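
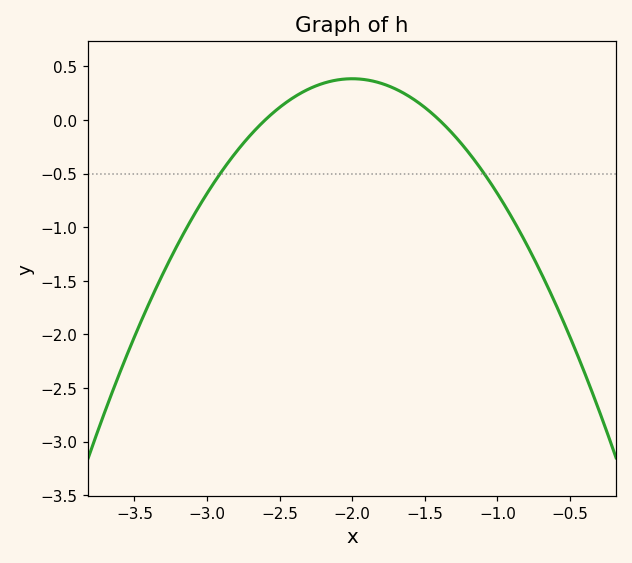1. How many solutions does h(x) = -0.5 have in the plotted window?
2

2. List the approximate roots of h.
-2.6, -1.4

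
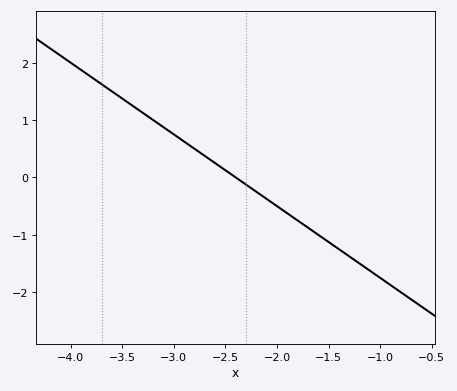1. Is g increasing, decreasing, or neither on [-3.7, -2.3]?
decreasing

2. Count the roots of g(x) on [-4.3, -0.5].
1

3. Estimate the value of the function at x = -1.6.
-1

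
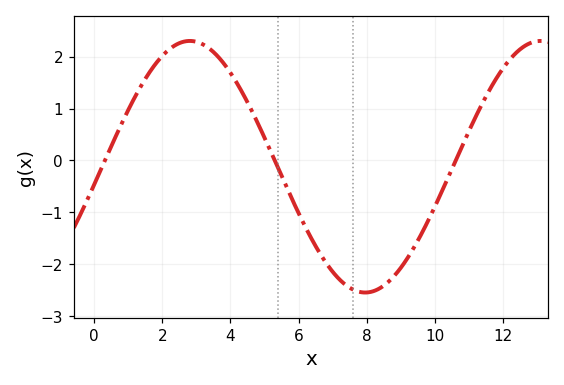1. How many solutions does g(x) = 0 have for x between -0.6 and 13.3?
3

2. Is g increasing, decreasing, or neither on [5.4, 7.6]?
decreasing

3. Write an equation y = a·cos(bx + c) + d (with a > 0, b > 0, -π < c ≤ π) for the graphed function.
y = 2.42cos(0.61x - 1.7) - 0.12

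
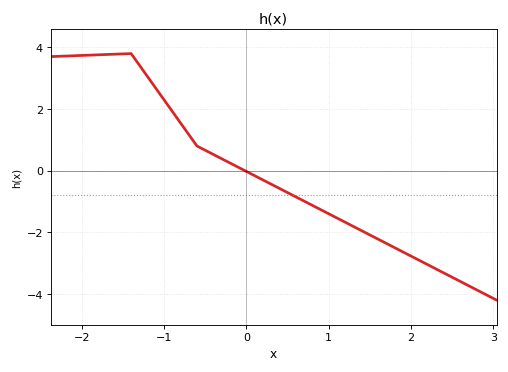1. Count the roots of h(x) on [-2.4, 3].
1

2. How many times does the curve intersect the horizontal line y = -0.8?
1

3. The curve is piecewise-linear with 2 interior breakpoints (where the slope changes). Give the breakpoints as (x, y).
(-1.4, 3.8); (-0.6, 0.8)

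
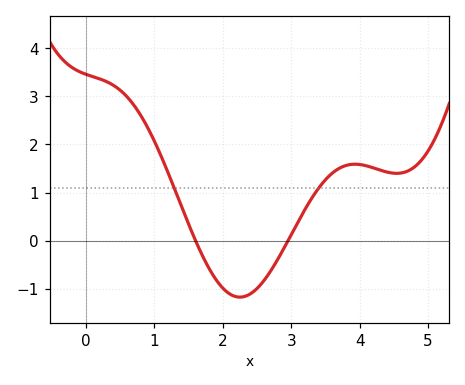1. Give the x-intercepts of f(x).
1.6, 3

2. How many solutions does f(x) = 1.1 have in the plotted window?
2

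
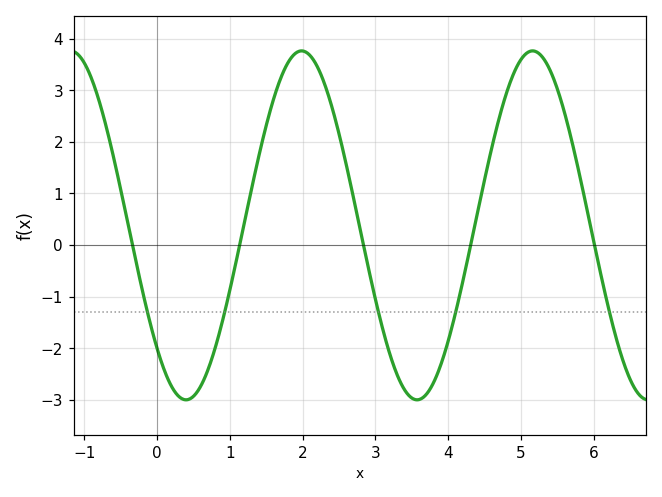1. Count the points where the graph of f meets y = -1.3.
5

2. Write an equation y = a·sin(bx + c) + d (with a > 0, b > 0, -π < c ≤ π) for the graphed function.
y = 3.38sin(1.98x - 2.36) + 0.38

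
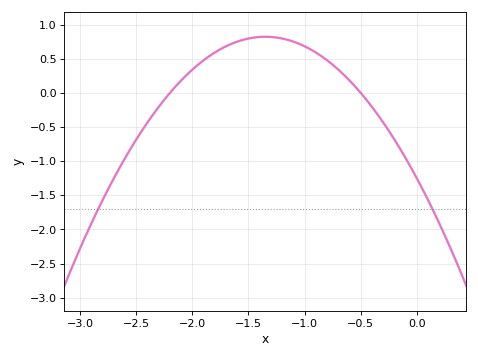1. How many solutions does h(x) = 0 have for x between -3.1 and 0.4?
2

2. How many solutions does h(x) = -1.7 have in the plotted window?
2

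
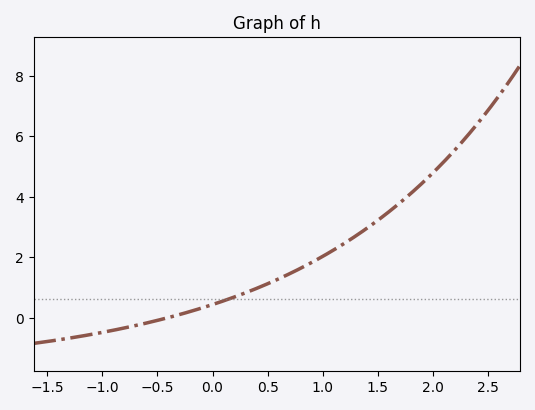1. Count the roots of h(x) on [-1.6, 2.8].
1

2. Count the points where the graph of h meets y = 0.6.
1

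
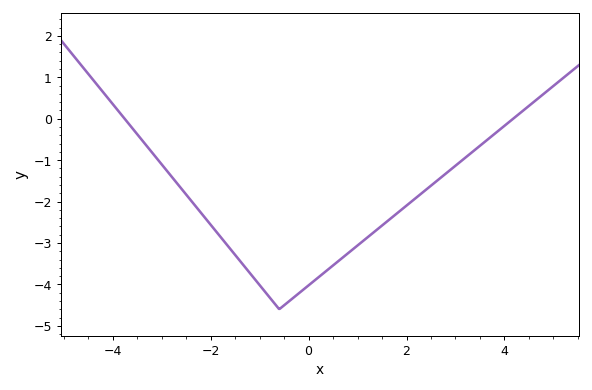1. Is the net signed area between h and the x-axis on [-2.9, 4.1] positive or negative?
negative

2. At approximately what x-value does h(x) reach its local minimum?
-0.6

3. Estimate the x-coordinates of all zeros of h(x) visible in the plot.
-3.8, 4.2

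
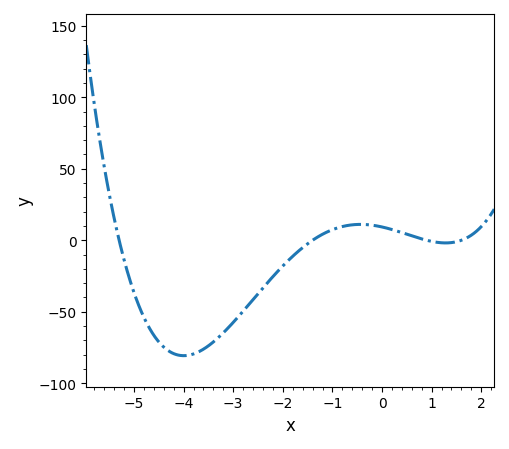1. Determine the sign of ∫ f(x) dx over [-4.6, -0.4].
negative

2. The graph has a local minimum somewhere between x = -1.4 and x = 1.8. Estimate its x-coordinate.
1.2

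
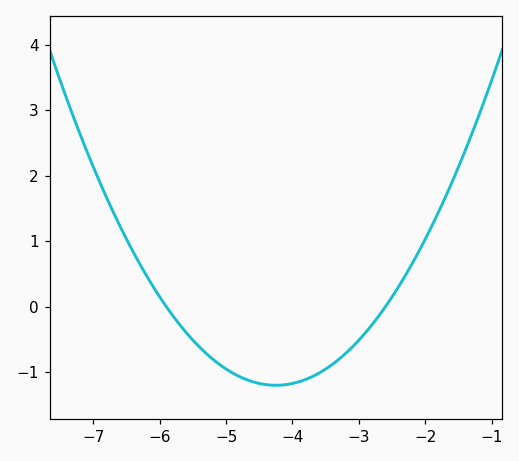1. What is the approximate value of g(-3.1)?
-0.6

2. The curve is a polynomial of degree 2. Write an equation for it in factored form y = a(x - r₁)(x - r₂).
y = 0.44(x + 5.9)(x + 2.6)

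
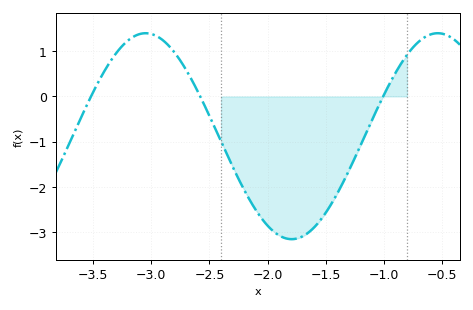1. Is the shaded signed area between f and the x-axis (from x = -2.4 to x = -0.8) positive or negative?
negative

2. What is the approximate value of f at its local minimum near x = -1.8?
-3.2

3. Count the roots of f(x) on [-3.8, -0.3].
3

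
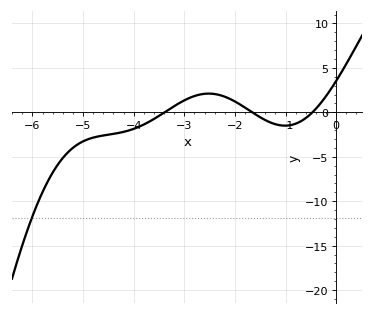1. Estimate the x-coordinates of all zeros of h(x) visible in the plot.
-3.39, -1.66, -0.469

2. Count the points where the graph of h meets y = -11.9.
1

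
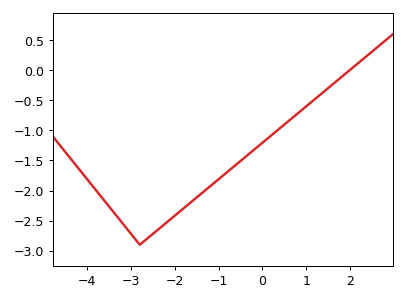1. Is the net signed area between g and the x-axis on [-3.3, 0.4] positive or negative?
negative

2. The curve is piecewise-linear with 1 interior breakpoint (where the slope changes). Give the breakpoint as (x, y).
(-2.8, -2.9)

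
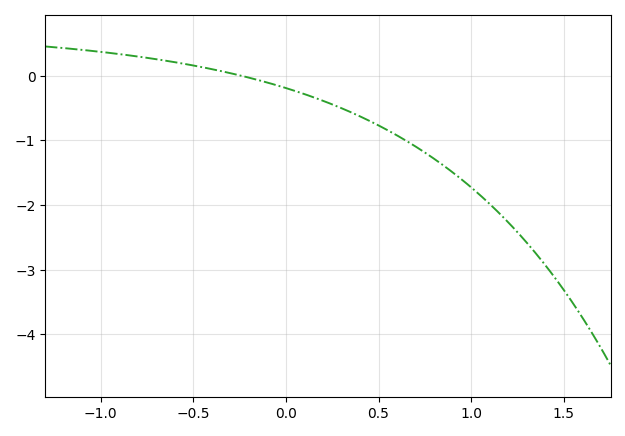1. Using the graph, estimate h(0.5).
-0.8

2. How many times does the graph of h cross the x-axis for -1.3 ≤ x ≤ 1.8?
1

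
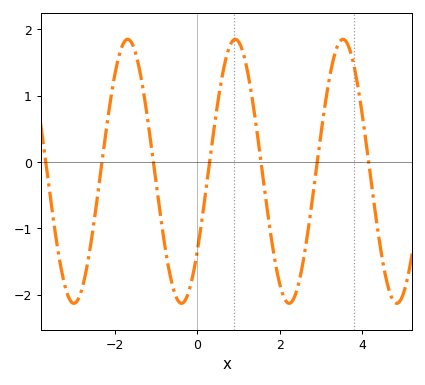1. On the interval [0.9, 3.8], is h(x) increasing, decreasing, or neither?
neither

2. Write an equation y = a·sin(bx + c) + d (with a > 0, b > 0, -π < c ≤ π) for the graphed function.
y = 1.99sin(2.4x - 0.65) - 0.14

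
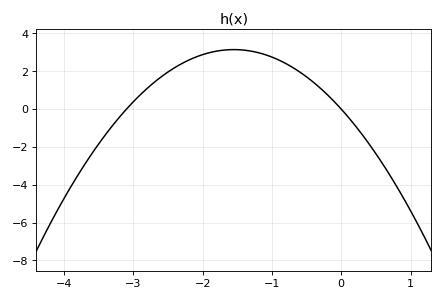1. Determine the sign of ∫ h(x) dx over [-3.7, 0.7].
positive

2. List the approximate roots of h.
-3.1, 0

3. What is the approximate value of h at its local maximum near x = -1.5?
3.15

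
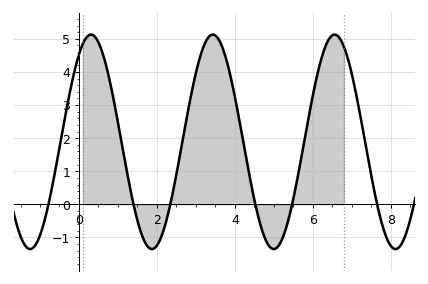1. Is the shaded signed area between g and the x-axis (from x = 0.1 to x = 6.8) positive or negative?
positive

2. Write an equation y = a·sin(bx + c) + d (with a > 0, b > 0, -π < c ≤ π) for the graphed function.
y = 3.24sin(2x + 0.95) + 1.89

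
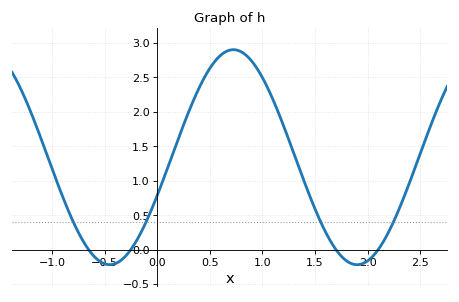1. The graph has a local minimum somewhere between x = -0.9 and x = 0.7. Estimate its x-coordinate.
-0.5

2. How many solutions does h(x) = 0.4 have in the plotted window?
4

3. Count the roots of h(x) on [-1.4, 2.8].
4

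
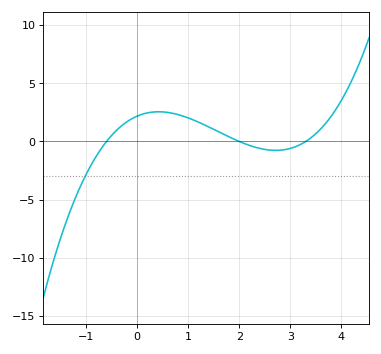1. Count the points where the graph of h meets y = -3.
1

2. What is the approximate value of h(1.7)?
0.607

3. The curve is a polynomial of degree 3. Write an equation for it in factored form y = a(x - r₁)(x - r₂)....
y = 0.55(x + 0.6)(x - 2)(x - 3.3)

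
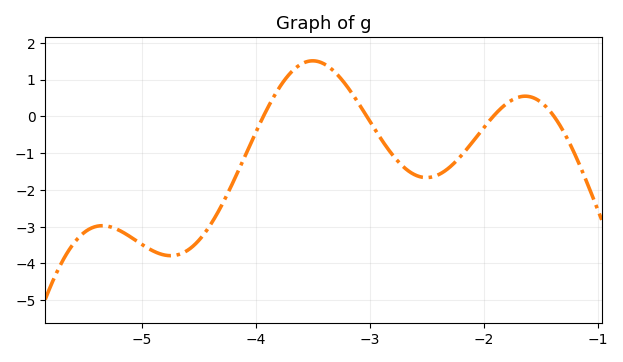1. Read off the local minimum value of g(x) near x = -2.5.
-1.7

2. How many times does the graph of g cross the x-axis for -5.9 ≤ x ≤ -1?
4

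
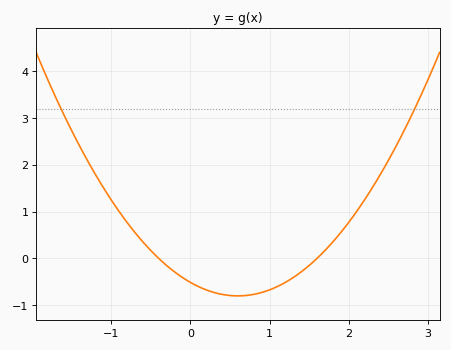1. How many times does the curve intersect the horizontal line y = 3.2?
2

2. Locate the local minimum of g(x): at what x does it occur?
0.6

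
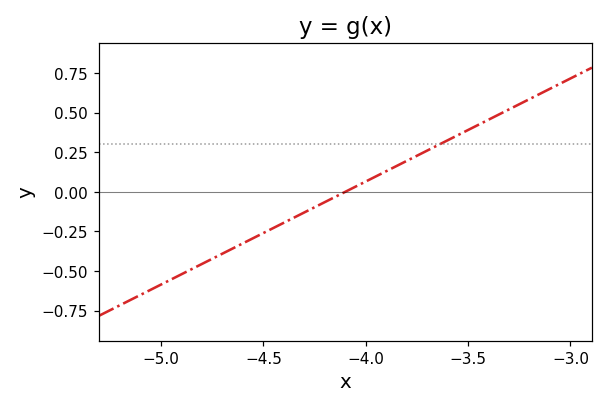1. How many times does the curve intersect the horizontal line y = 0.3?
1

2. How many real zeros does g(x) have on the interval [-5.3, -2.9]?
1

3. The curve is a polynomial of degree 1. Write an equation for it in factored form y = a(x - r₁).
y = 0.65(x + 4.1)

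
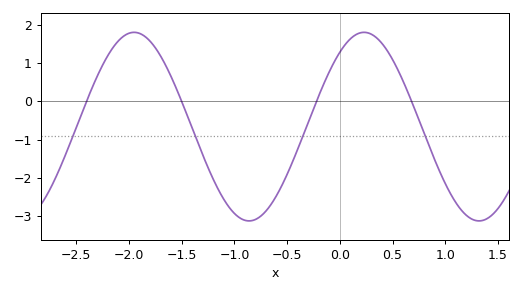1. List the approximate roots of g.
-2.4, -1.5, -0.2, 0.7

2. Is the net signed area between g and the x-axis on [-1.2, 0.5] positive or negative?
negative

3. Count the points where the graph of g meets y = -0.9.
4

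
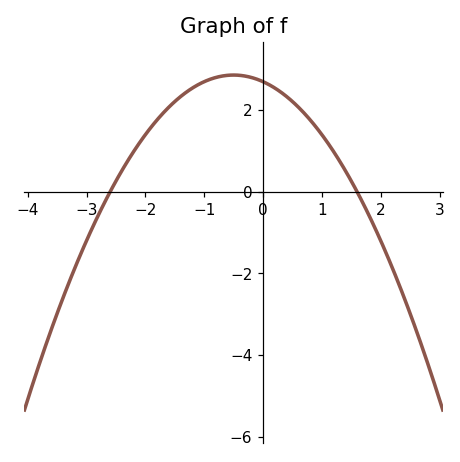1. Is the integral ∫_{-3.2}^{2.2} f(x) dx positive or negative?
positive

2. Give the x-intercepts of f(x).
-2.6, 1.6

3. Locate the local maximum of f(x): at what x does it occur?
-0.5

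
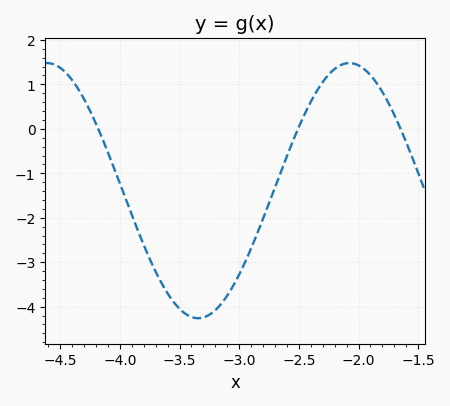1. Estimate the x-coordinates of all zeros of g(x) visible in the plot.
-4.18, -2.51, -1.65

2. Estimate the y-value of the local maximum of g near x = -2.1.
1.48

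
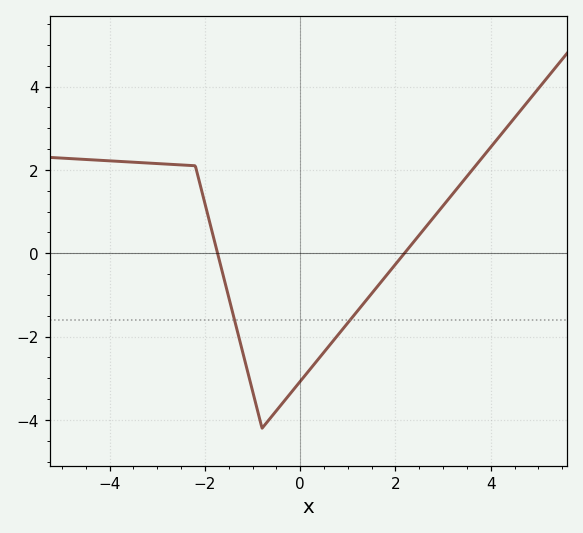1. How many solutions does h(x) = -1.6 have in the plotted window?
2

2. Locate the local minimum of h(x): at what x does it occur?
-0.8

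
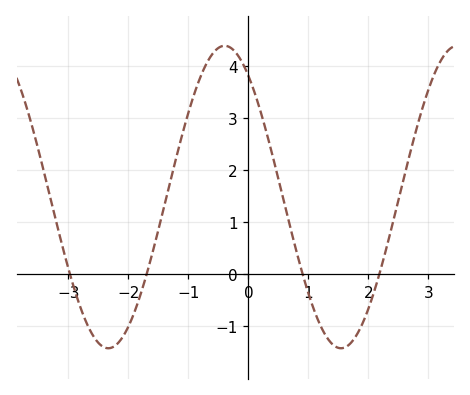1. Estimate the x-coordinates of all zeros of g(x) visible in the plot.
-2.97, -1.69, 0.906, 2.18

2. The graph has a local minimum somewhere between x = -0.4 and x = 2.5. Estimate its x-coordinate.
1.54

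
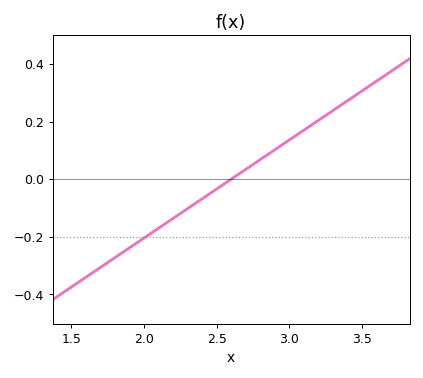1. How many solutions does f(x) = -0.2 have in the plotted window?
1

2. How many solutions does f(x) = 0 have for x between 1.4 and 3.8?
1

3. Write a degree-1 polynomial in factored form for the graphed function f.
y = 0.34(x - 2.6)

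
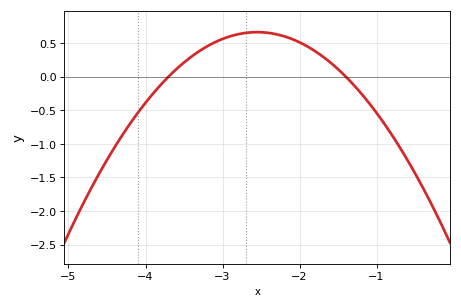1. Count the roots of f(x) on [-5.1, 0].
2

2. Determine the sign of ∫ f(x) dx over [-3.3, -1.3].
positive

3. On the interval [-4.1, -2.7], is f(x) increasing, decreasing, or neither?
increasing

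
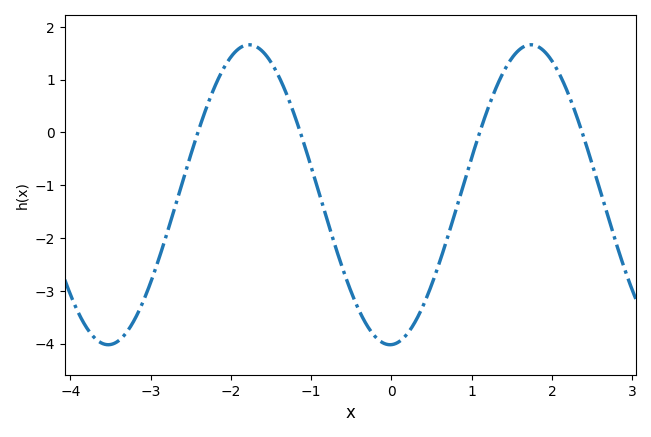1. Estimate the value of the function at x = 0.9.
-1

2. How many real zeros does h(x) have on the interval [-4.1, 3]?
4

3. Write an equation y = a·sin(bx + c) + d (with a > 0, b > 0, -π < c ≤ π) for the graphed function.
y = 2.84sin(1.8x - 1.5) - 1.18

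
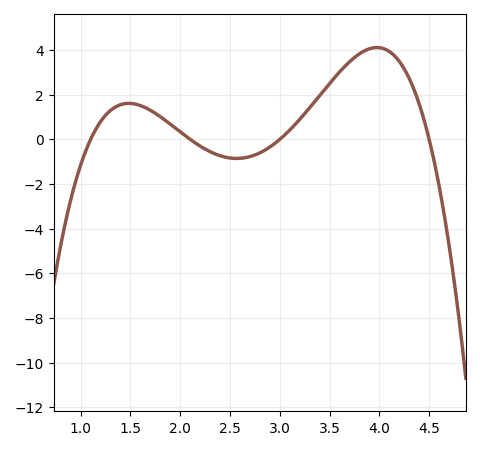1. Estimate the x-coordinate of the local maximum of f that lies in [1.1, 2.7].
1.5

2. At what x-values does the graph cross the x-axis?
1.1, 2.1, 3, 4.5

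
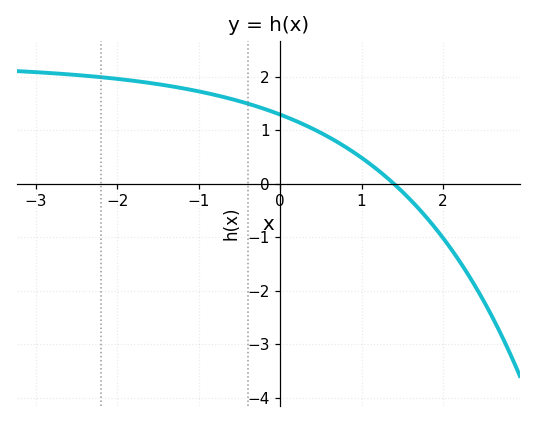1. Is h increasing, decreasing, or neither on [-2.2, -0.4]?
decreasing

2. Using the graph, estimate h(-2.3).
2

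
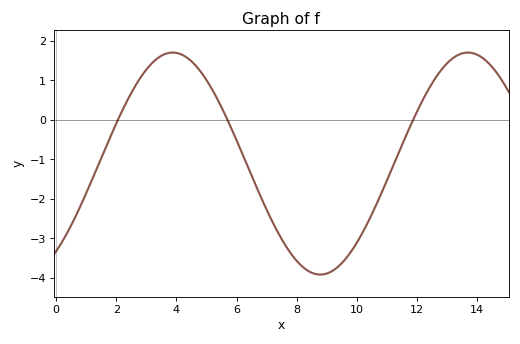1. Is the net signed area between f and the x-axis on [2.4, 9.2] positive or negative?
negative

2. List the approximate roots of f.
2, 5.6, 11.8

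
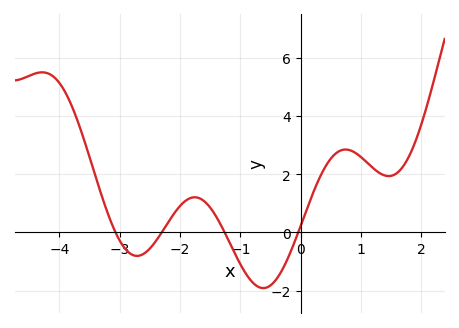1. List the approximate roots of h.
-3.07, -2.3, -1.26, -0.041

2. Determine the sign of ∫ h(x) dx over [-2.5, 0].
negative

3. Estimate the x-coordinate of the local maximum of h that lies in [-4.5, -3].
-4.28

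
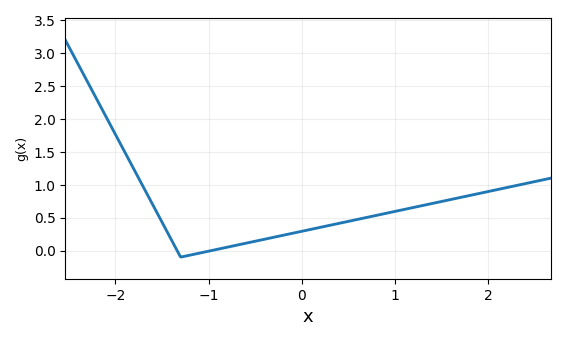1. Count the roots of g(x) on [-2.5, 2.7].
2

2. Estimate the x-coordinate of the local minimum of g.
-1.3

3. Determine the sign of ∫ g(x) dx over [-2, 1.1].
positive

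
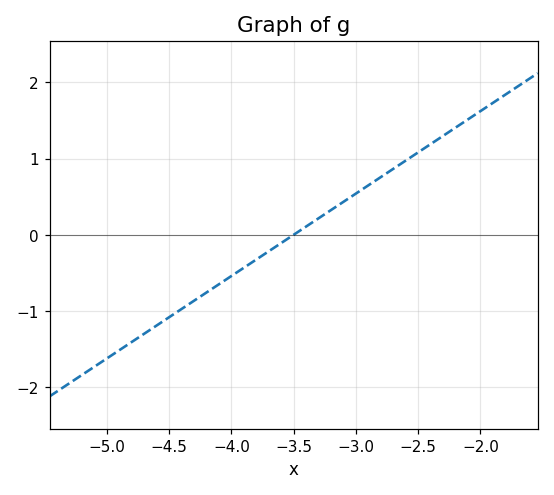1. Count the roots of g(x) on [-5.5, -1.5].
1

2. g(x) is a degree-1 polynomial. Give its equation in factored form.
y = 1.08(x + 3.5)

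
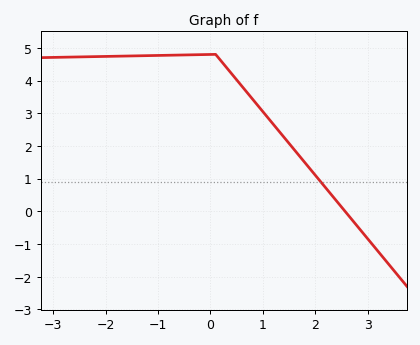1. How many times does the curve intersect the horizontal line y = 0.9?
1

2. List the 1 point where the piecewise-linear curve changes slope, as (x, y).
(0.1, 4.8)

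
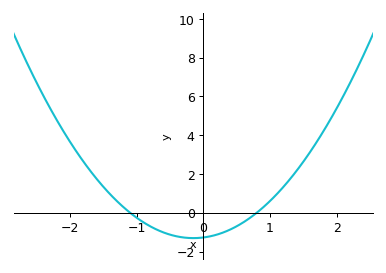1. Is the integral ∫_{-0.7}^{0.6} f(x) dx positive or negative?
negative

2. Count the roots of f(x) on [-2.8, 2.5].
2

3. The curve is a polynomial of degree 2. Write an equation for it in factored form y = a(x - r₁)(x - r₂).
y = 1.45(x + 1.1)(x - 0.8)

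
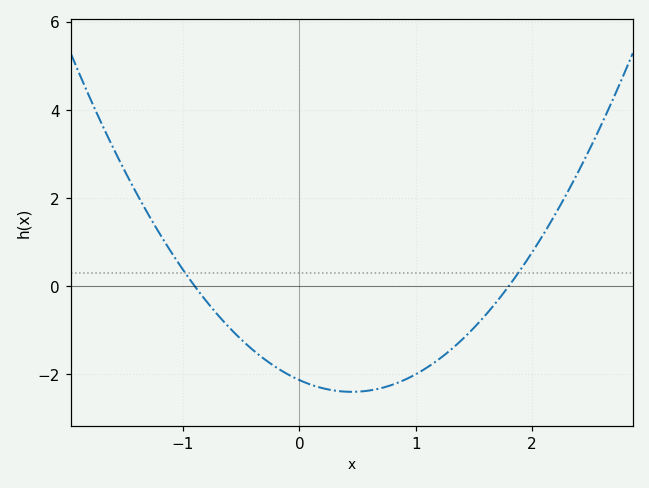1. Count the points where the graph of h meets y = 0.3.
2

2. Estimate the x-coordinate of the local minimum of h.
0.5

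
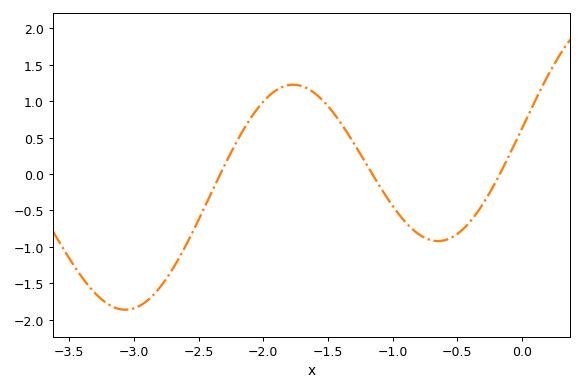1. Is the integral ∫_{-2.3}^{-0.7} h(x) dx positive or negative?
positive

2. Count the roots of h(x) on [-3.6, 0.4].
3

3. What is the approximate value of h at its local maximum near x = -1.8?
1.25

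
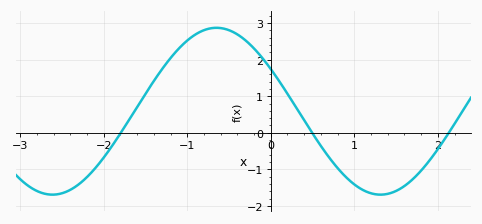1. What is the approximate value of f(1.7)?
-1.27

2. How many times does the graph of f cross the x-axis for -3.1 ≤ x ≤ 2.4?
3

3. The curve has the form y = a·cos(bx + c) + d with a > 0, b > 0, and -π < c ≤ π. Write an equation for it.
y = 2.28cos(1.6x + 1.04) + 0.59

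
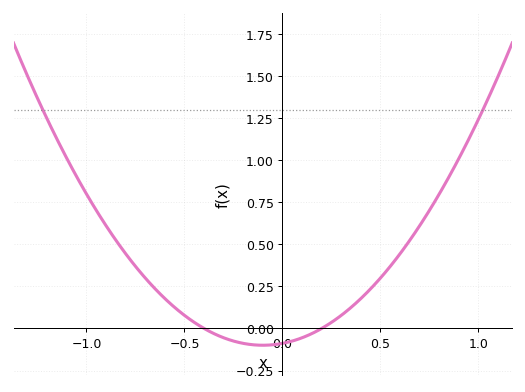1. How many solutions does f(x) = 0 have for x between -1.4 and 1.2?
2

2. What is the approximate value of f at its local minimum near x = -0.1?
-0.1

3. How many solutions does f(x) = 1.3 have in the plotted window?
2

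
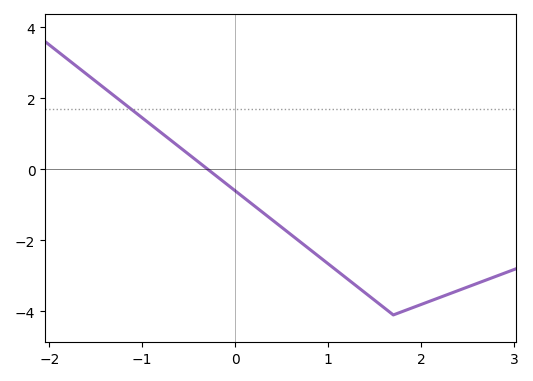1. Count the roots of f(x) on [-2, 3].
1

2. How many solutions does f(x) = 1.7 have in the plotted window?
1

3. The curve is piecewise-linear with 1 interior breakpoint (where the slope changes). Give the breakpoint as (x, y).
(1.7, -4.1)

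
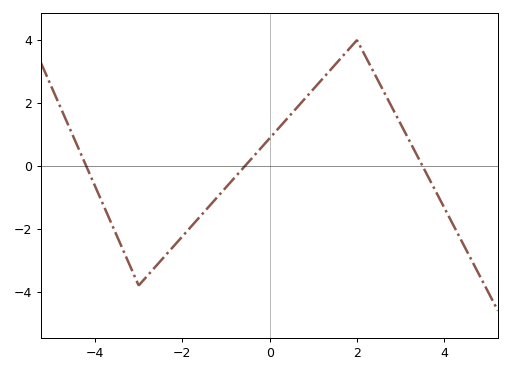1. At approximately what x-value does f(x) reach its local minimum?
-3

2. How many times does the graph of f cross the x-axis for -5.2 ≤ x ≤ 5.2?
3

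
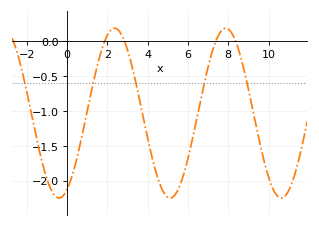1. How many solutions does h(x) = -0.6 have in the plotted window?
5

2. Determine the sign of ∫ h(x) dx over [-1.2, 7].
negative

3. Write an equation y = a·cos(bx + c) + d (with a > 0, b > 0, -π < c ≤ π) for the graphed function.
y = 1.22cos(1.1x - 2.7) - 1.03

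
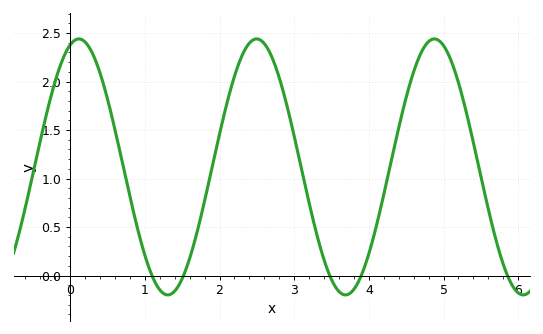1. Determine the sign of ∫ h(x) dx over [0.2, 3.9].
positive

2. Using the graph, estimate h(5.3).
1.7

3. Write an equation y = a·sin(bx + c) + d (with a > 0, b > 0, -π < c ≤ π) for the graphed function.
y = 1.32sin(2.64x + 1.26) + 1.12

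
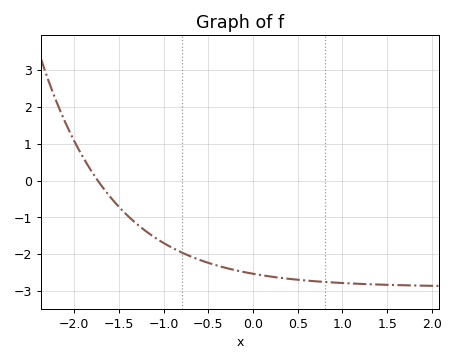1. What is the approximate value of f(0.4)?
-2.7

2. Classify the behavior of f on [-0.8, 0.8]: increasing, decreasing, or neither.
decreasing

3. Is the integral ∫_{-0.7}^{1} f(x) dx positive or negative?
negative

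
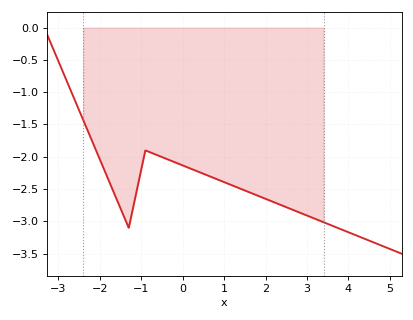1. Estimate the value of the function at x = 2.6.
-2.8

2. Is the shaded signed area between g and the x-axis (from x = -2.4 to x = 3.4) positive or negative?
negative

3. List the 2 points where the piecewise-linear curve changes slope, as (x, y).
(-1.3, -3.1); (-0.9, -1.9)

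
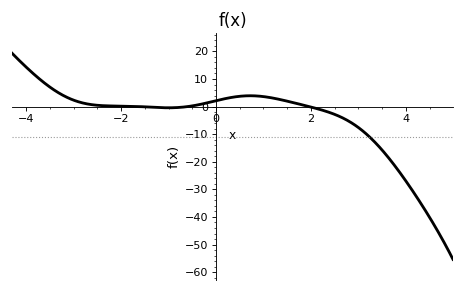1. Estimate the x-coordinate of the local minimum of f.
-1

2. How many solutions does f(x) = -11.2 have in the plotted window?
1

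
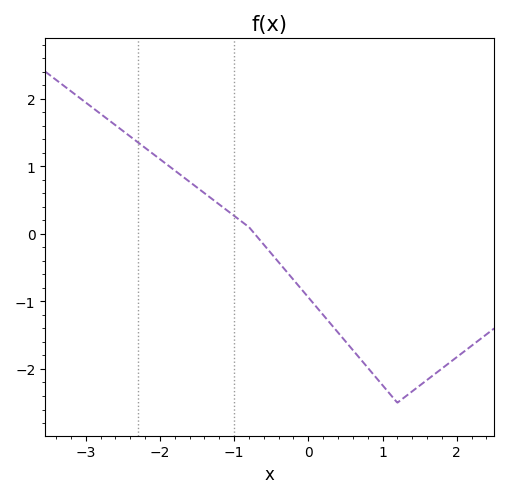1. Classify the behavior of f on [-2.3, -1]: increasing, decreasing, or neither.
decreasing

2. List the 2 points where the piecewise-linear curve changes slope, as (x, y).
(-0.8, 0.1); (1.2, -2.5)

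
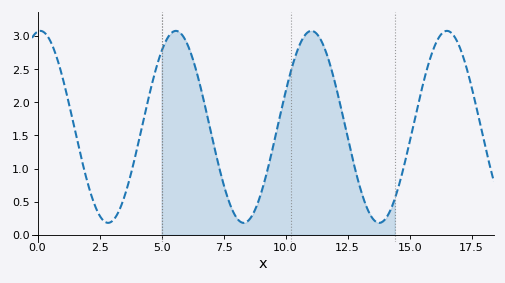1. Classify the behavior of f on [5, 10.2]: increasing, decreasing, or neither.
neither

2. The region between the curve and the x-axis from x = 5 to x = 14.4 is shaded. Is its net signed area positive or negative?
positive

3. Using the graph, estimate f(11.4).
2.96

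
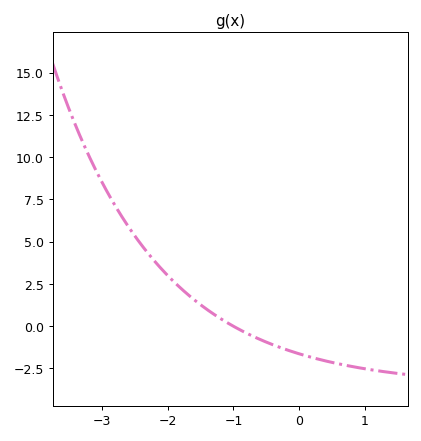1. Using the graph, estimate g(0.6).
-2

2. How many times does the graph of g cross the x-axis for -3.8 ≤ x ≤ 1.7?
1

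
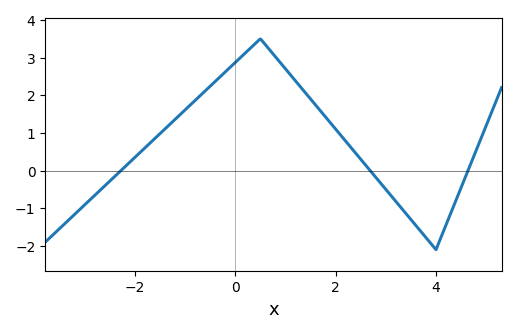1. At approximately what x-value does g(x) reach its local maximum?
0.5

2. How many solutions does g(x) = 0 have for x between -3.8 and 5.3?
3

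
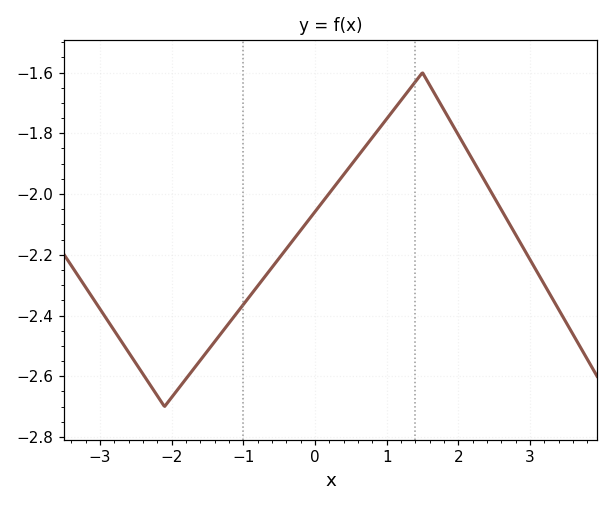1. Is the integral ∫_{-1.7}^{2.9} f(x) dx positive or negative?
negative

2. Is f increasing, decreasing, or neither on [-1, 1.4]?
increasing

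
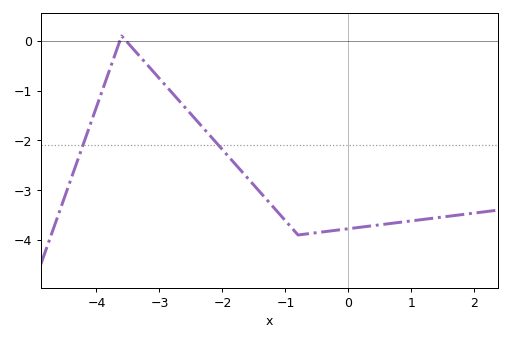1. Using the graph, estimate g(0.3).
-3.73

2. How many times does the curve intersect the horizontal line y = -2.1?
2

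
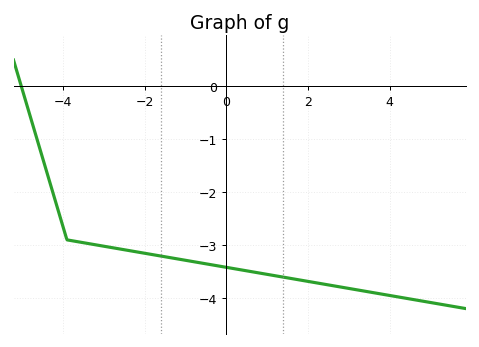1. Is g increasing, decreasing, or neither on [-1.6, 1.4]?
decreasing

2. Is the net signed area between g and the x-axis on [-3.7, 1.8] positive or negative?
negative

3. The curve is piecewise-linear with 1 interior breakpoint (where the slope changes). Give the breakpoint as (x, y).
(-3.9, -2.9)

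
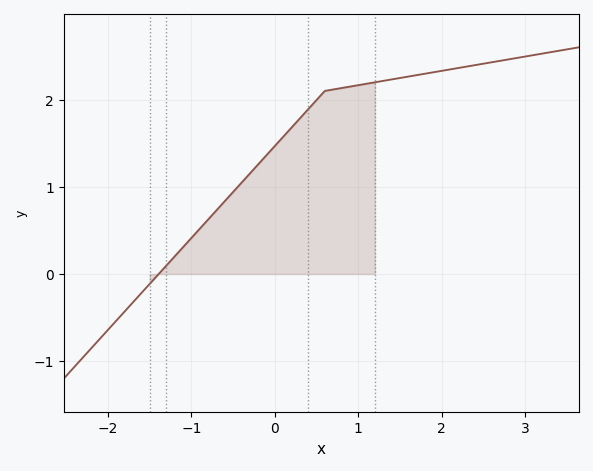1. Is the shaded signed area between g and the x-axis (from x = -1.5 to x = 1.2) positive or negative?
positive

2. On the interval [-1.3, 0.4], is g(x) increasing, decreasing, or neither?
increasing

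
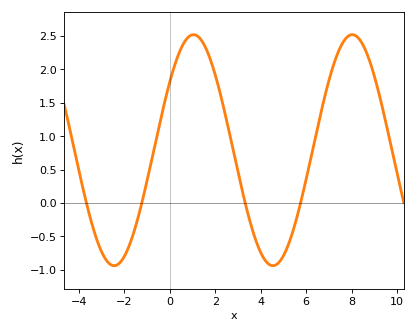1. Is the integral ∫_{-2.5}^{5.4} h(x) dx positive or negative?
positive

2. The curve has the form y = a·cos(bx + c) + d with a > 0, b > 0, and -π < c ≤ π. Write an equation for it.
y = 1.73cos(0.9x - 0.94) + 0.79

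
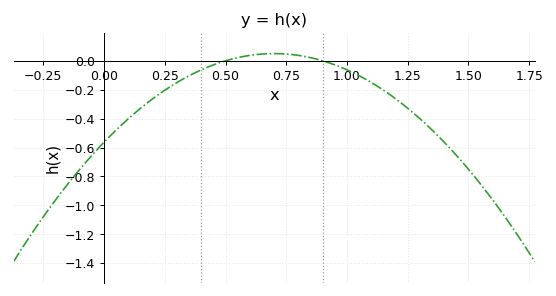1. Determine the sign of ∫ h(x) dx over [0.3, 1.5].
negative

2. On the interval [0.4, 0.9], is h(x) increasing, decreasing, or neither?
neither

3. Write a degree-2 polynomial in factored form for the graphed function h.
y = -1.25(x - 0.5)(x - 0.9)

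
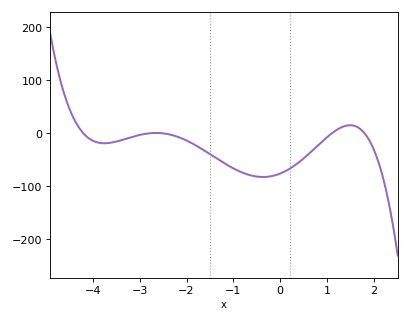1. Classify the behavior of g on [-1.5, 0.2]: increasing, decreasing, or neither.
neither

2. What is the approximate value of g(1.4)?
10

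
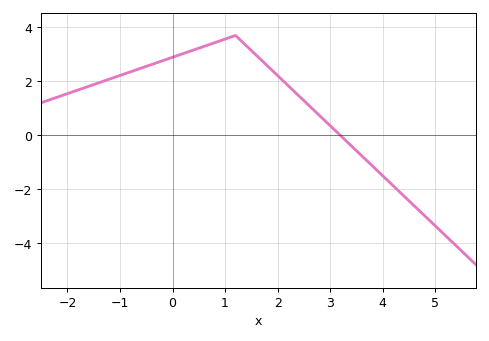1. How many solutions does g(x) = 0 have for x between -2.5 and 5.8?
1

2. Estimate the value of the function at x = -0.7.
2.42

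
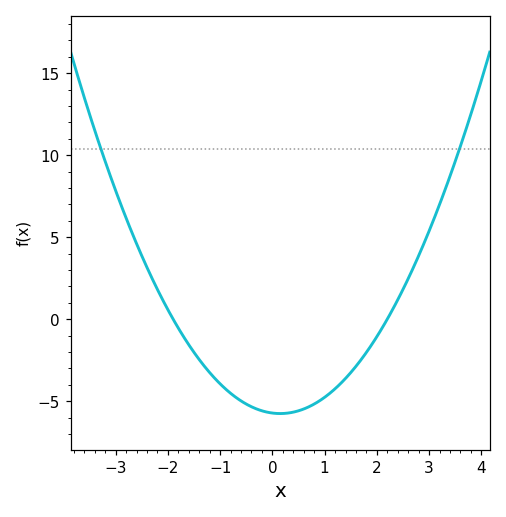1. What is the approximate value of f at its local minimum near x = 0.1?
-5.76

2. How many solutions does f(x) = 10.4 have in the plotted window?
2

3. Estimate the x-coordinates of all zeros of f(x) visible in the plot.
-1.9, 2.2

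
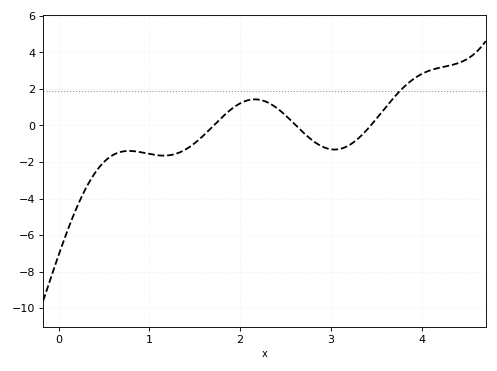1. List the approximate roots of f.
1.7, 2.6, 3.4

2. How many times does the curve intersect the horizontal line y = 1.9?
1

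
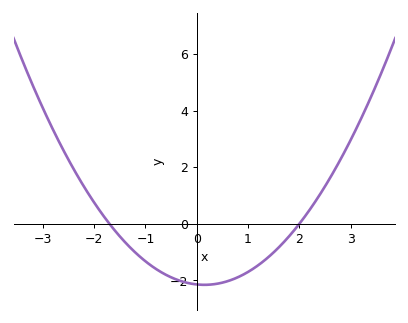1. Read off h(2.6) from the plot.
1.63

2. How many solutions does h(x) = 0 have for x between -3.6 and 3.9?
2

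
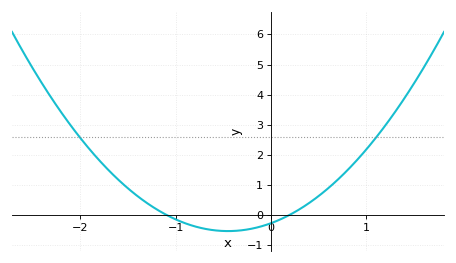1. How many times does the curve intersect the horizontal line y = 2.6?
2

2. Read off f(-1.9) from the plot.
2.2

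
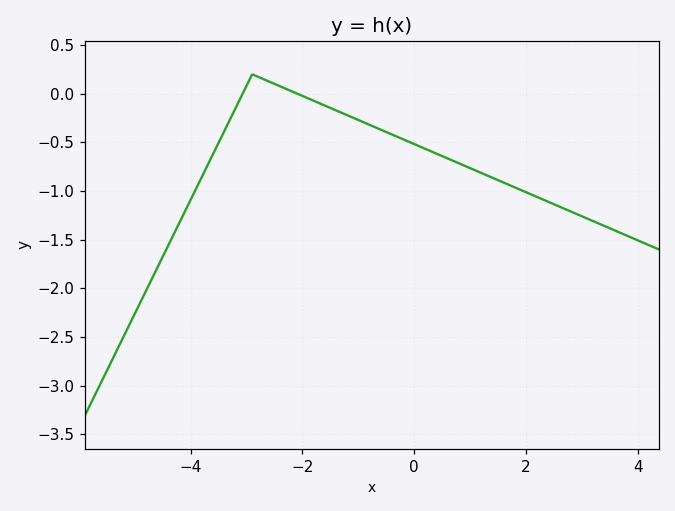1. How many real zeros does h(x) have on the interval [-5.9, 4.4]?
2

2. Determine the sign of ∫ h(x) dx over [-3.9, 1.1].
negative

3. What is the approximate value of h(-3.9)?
-0.95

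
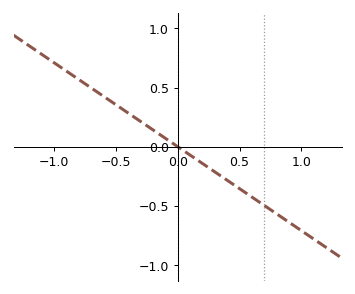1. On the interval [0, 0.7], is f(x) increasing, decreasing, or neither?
decreasing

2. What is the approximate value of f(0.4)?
-0.3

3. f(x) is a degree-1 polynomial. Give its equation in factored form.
y = -0.71(x - 0)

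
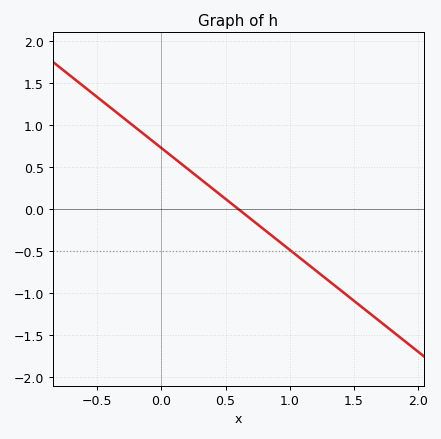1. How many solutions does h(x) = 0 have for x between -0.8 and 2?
1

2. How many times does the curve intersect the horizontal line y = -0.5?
1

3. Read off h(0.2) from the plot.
0.484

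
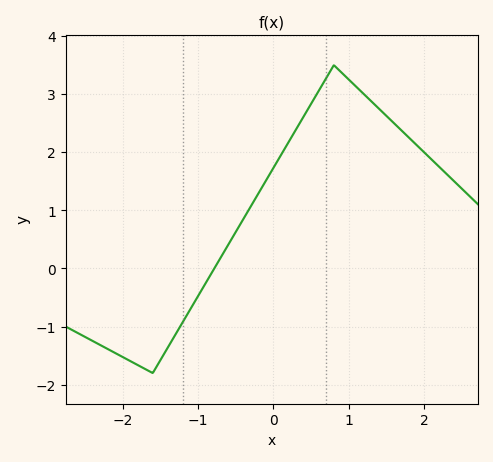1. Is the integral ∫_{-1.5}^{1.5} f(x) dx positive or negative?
positive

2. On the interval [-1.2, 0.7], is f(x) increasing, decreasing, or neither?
increasing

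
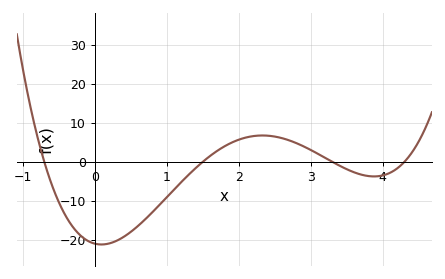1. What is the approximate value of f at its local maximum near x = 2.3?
6.78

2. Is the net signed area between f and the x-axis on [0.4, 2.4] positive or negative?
negative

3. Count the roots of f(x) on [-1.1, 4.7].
4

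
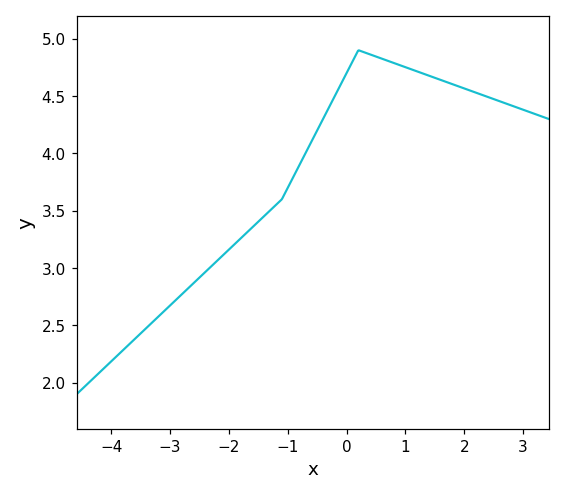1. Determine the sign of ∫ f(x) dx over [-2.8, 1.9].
positive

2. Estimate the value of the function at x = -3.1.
2.65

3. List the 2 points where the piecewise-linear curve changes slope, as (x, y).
(-1.1, 3.6); (0.2, 4.9)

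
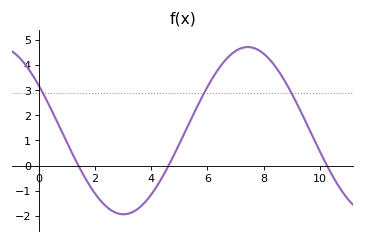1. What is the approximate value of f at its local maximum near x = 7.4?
4.7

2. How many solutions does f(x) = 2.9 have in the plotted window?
3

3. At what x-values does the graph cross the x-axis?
1.4, 4.6, 10.2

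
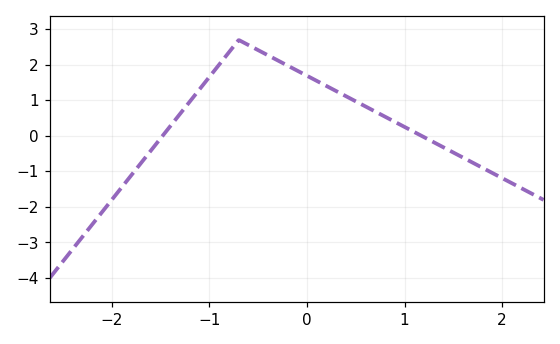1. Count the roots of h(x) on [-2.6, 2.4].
2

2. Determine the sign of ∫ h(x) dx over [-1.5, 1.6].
positive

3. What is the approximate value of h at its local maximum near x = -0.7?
2.7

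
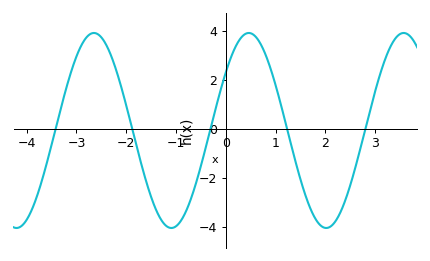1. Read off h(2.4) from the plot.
-2.92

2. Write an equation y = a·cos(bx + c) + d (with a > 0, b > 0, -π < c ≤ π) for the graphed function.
y = 3.98cos(2.02x - 0.93) - 0.08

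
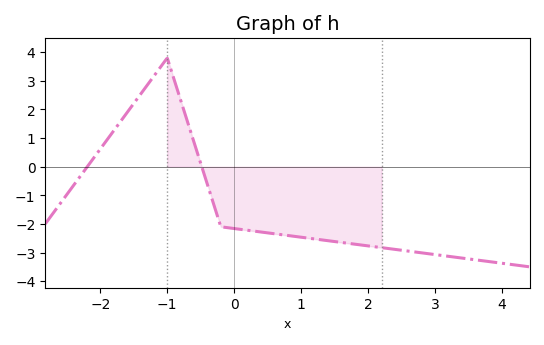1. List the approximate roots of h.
-2.2, -0.5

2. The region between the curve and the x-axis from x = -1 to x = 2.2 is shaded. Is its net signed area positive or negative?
negative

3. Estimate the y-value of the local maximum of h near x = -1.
3.8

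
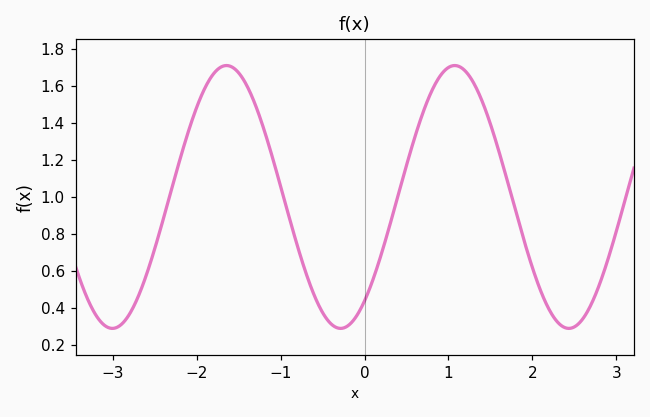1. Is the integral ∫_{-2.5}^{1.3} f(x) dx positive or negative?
positive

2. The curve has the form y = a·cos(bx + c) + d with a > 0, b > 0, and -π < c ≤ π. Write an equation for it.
y = 0.71cos(2.31x - 2.48) + 1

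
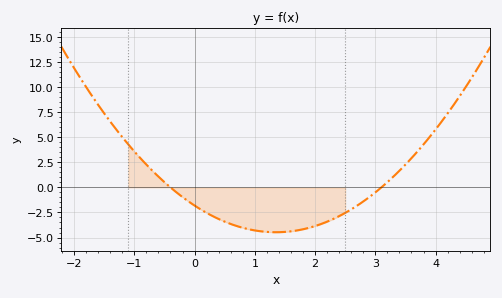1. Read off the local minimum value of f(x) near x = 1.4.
-4.47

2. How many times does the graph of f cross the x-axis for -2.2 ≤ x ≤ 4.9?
2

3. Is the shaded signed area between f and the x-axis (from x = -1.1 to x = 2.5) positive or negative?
negative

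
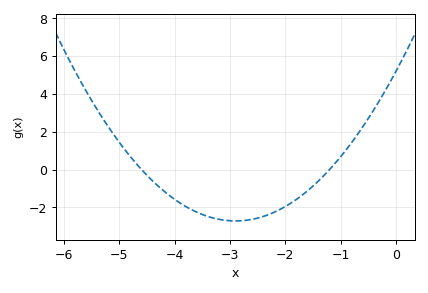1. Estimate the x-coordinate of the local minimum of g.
-2.9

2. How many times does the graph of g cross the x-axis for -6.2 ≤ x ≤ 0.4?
2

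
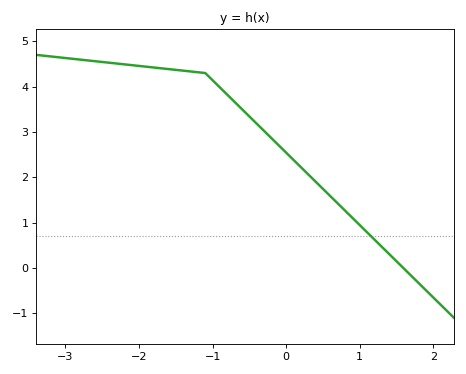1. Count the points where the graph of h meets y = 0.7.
1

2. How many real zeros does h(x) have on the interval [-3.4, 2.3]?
1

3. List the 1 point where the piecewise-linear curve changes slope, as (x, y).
(-1.1, 4.3)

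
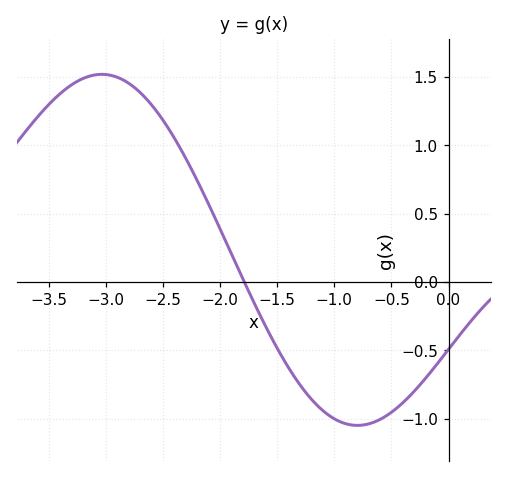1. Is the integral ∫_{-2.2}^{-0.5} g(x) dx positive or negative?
negative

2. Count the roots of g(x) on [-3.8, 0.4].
1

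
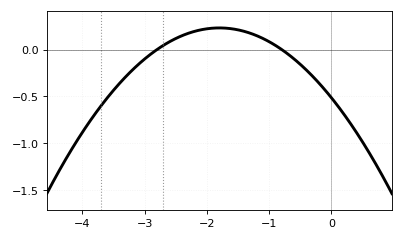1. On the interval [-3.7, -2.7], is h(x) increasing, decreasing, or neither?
increasing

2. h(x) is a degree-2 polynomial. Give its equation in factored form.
y = -0.23(x + 2.8)(x + 0.8)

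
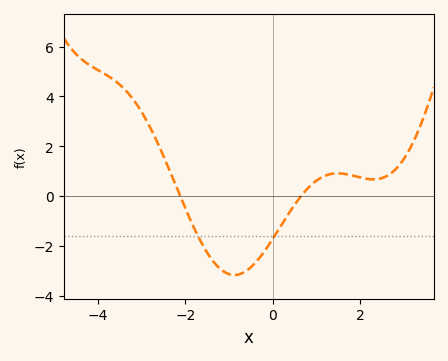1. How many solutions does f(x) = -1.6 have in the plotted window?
2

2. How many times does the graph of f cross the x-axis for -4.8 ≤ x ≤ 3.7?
2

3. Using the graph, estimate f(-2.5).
1.6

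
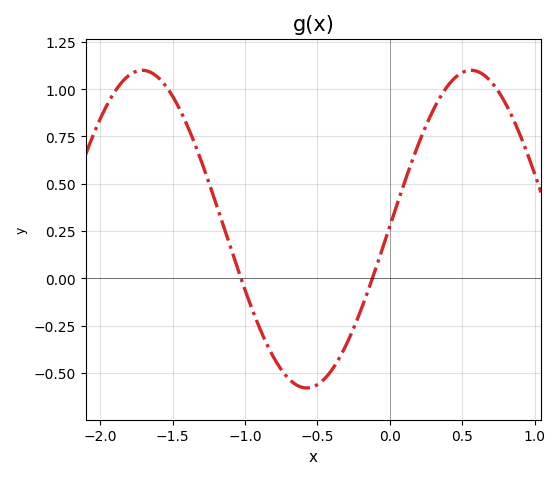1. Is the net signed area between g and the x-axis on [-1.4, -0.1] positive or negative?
negative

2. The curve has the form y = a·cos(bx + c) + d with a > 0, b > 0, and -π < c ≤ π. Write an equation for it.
y = 0.84cos(2.77x - 1.55) + 0.26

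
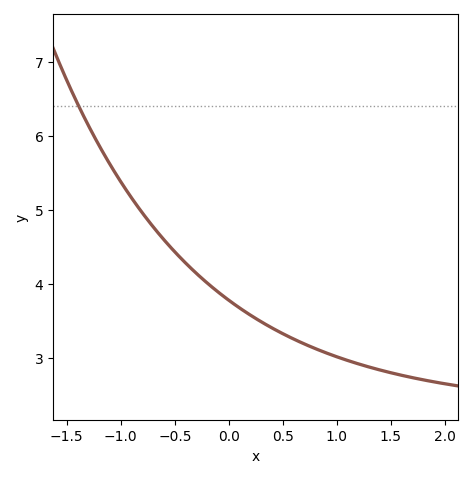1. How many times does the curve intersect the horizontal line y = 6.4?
1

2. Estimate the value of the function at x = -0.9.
5.16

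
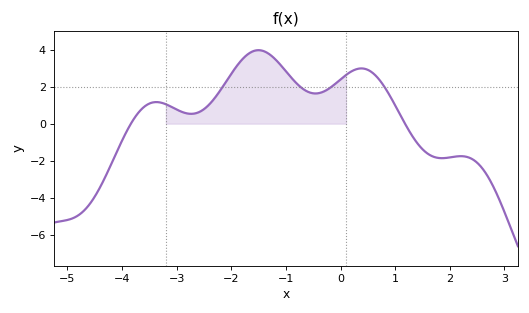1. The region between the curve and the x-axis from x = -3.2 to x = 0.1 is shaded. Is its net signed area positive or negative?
positive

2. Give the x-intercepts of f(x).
-3.84, 1.18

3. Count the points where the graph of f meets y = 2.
4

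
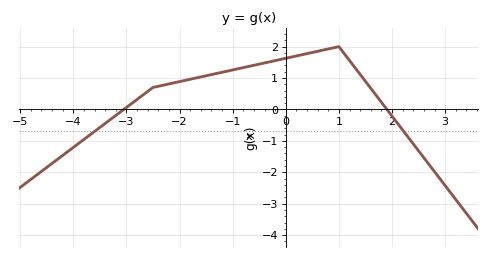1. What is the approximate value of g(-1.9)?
0.923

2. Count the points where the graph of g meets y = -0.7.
2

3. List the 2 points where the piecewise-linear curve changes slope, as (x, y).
(-2.5, 0.7); (1, 2)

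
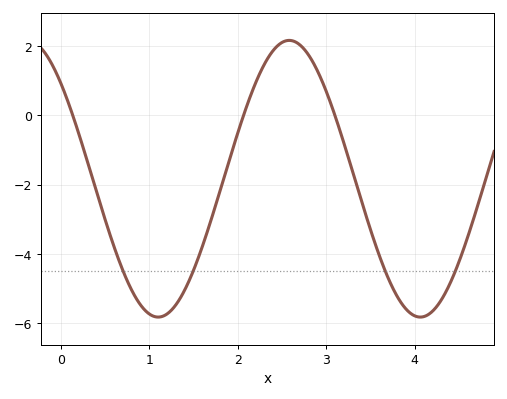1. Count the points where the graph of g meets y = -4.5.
4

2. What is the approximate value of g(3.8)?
-5.22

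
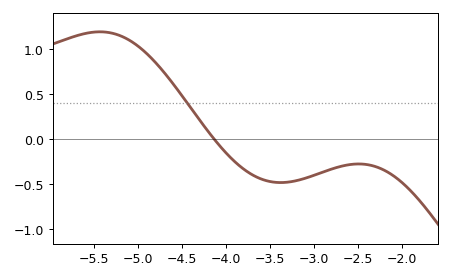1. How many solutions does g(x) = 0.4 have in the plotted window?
1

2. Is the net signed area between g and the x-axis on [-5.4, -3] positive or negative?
positive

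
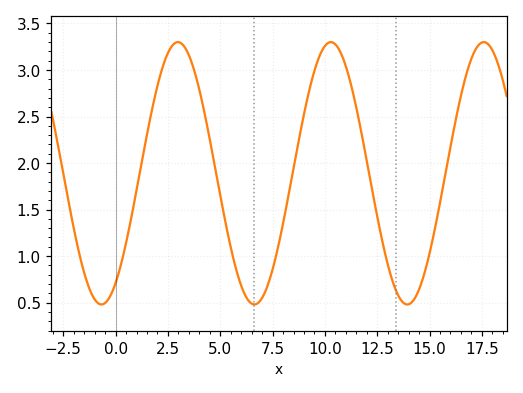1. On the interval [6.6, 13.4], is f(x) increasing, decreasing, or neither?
neither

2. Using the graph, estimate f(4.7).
2.02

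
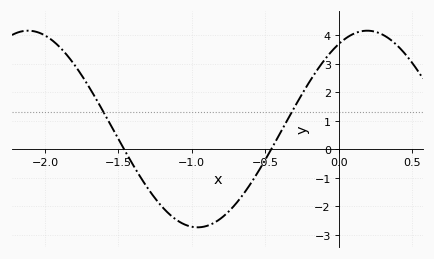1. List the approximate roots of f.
-1.46, -0.459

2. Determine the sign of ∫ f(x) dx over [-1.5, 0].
negative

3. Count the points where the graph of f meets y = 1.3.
2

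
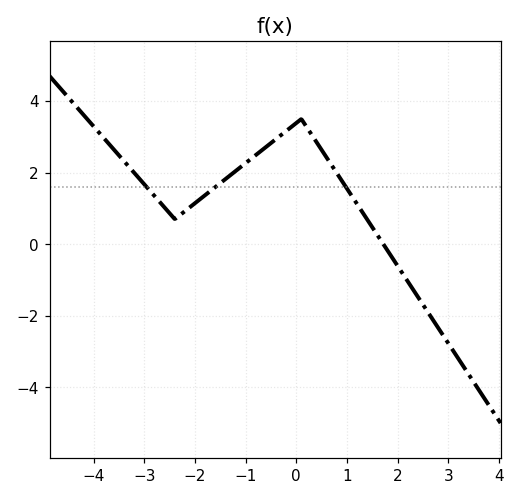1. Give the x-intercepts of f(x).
1.72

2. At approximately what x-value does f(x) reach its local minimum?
-2.4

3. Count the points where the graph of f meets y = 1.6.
3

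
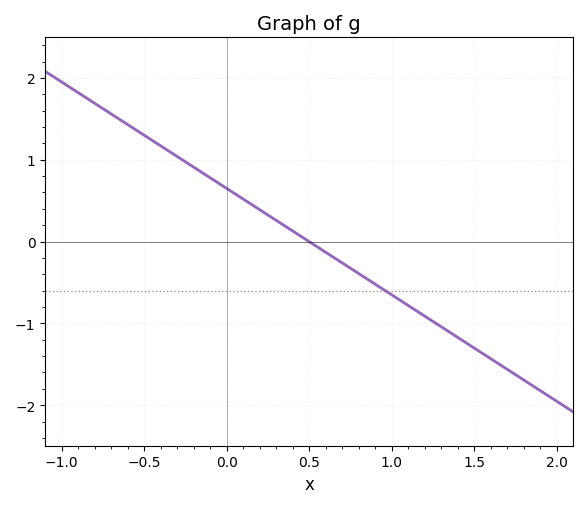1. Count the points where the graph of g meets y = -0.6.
1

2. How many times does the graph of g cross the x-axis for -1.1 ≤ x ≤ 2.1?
1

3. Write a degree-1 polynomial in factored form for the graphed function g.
y = -1.3(x - 0.5)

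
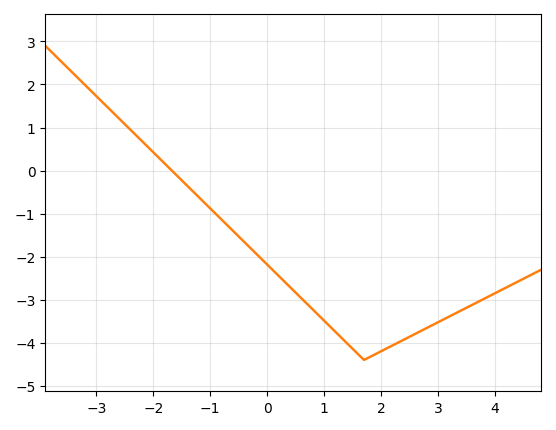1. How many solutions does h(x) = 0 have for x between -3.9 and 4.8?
1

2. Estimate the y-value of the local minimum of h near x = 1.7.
-4.4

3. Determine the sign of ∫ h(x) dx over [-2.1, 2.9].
negative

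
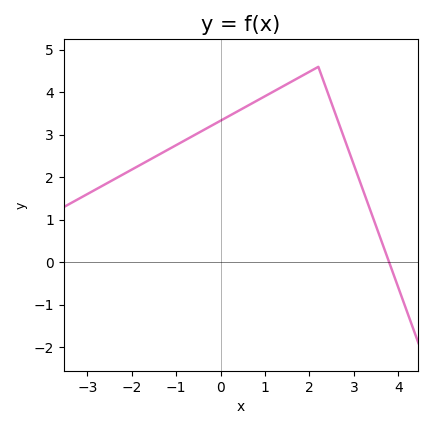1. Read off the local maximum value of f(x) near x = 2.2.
4.6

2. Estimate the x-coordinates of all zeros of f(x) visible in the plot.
3.8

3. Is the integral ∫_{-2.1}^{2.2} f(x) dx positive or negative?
positive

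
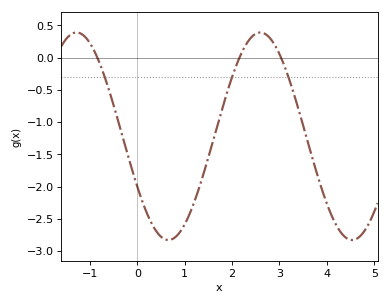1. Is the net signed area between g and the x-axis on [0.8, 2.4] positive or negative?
negative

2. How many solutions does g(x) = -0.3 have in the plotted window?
3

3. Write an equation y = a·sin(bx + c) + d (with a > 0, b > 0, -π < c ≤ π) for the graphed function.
y = 1.61sin(1.6x - 2.6) - 1.22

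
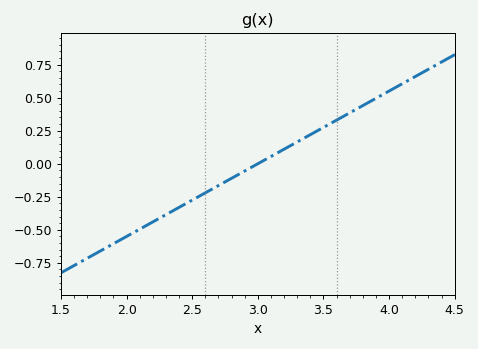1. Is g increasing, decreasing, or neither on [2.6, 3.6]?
increasing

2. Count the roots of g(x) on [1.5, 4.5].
1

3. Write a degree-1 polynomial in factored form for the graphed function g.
y = 0.55(x - 3)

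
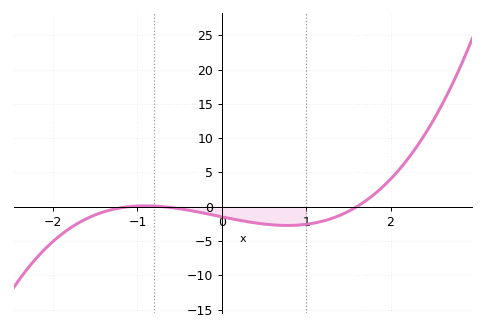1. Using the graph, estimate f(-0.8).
0.086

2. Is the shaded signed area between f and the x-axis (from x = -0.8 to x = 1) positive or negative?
negative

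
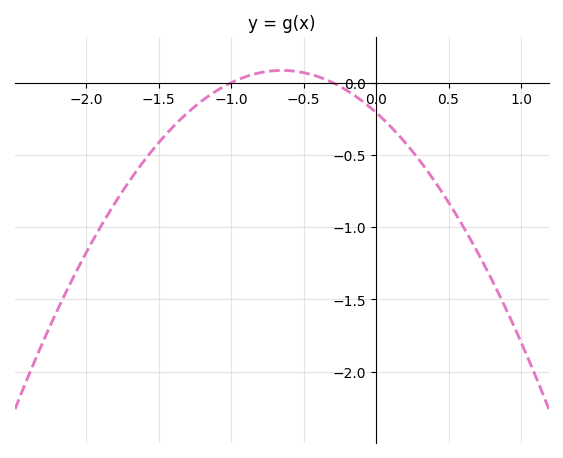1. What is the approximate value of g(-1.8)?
-0.85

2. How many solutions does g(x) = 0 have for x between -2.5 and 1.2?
2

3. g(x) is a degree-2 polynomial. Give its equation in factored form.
y = -0.69(x + 1)(x + 0.3)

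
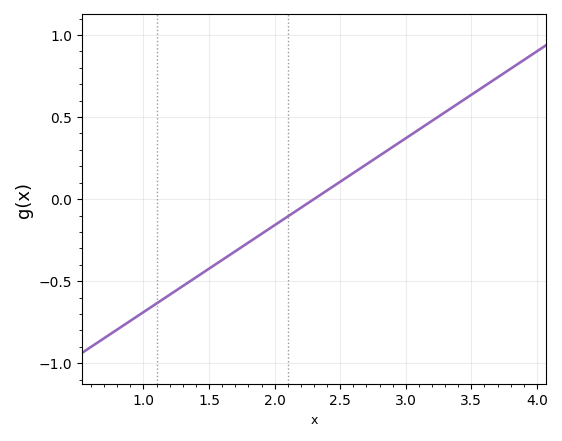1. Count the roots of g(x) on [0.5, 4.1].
1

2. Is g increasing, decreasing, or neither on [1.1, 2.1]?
increasing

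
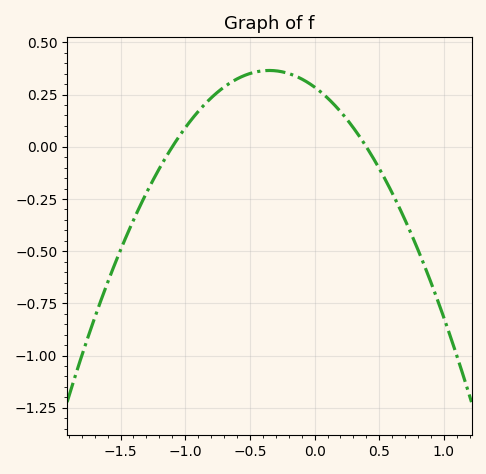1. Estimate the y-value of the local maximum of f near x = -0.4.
0.36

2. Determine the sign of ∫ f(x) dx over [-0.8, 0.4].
positive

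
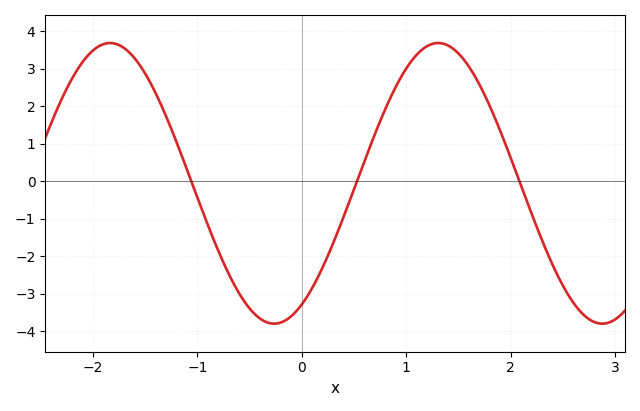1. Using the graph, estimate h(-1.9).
3.6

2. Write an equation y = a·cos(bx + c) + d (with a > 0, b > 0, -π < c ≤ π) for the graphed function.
y = 3.74cos(2x - 2.6) - 0.06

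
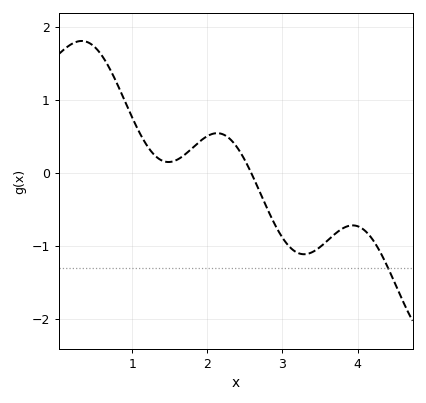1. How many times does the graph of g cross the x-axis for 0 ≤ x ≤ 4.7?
1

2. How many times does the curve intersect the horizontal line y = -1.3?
1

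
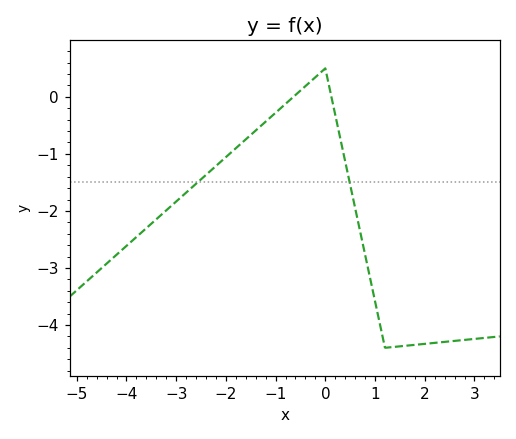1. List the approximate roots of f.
-0.6, 0.2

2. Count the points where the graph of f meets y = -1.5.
2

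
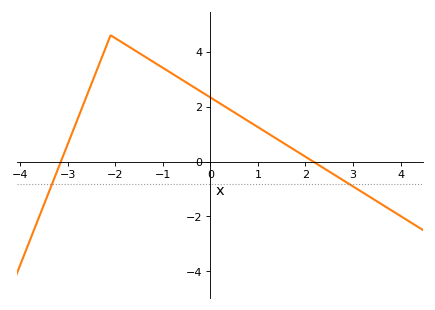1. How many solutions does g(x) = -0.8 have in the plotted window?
2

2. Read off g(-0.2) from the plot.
2.55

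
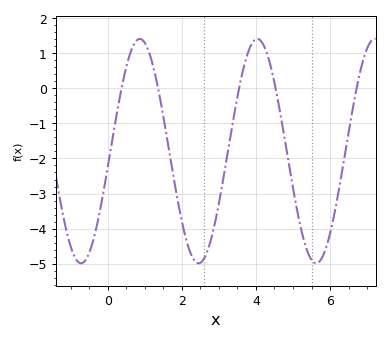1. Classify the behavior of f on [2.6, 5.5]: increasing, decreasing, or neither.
neither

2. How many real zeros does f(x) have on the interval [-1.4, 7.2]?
5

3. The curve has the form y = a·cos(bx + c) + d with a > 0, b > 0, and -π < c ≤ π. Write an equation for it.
y = 3.2cos(2x - 1.7) - 1.79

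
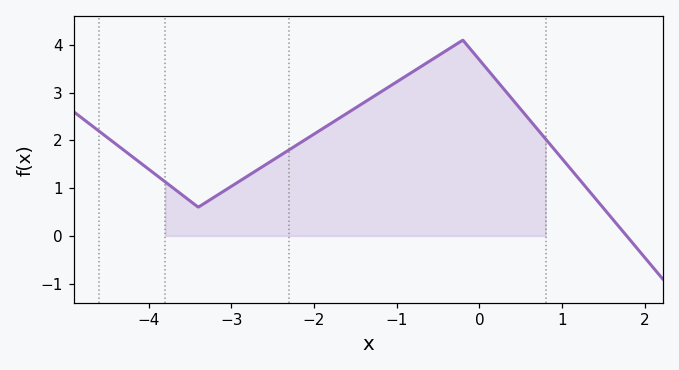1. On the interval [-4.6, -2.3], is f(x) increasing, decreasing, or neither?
neither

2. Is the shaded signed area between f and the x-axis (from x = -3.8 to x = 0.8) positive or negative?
positive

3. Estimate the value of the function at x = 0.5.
2.65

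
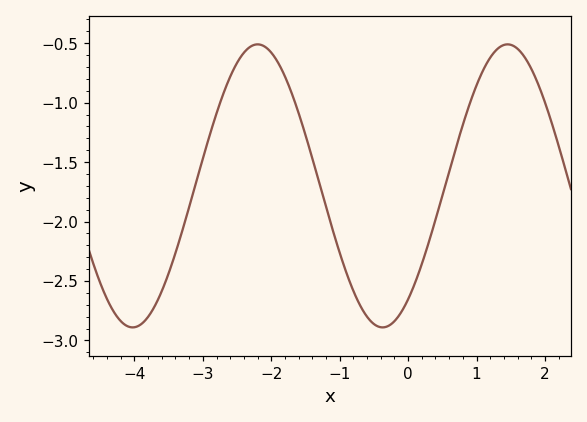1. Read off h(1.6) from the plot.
-0.55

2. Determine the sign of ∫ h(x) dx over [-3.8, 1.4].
negative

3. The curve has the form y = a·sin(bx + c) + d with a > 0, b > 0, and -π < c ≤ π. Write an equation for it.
y = 1.19sin(1.7x - 0.93) - 1.7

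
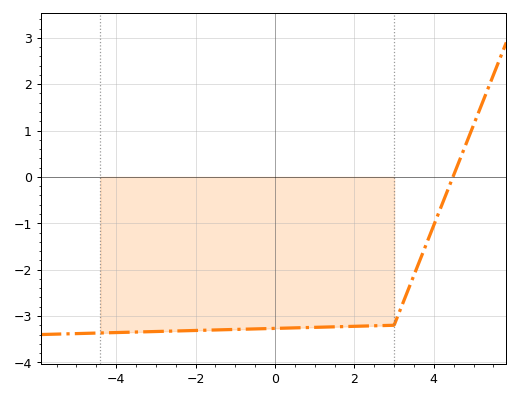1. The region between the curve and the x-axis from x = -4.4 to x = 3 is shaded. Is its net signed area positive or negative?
negative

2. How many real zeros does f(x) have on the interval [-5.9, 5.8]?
1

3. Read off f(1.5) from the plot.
-3.23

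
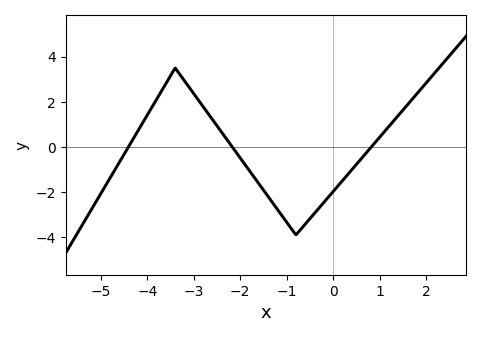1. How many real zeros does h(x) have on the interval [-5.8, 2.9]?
3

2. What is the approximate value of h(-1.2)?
-2.76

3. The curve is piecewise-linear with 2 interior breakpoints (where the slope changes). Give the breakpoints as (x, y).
(-3.4, 3.5); (-0.8, -3.9)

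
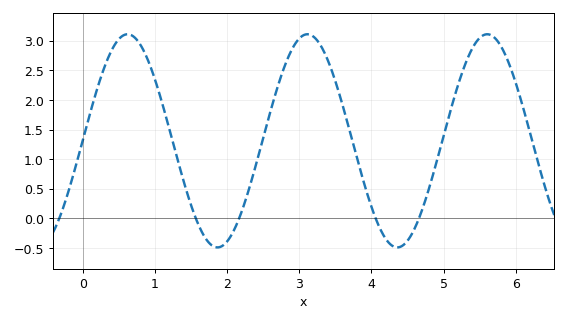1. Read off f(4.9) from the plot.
0.938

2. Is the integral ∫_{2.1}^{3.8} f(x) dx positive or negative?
positive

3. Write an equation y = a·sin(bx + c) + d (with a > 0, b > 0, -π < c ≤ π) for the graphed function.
y = 1.8sin(2.52x + 0.01) + 1.31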